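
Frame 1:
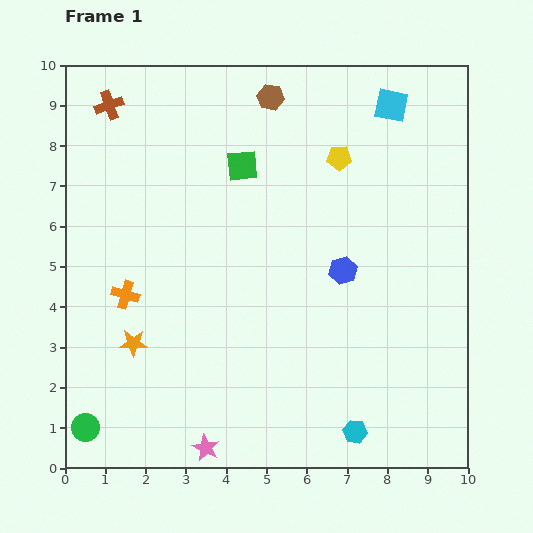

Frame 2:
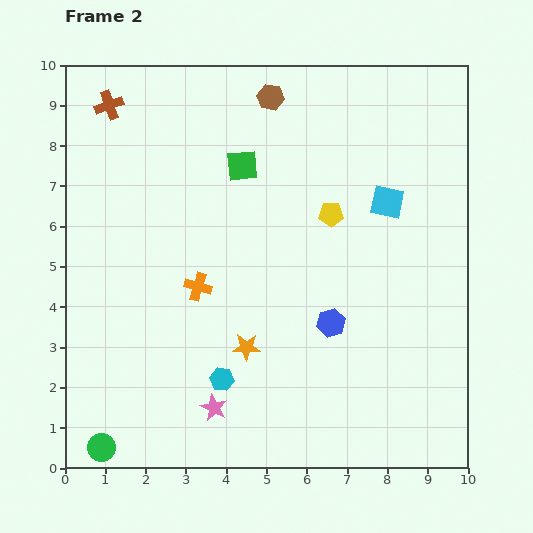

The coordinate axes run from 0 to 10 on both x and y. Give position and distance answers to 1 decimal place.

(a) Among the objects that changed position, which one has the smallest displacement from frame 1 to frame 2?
the green circle

(moved 0.6)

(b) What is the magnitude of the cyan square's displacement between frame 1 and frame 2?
2.4

The cyan square moved from (8.1, 9.0) to (8.0, 6.6), a distance of √(0.1² + 2.4²) ≈ 2.4.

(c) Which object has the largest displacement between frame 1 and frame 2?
the cyan hexagon

(moved 3.5; next 2.8)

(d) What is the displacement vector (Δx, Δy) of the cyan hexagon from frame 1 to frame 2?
(-3.3, 1.3)

The cyan hexagon was at (7.2, 0.9) in frame 1 and (3.9, 2.2) in frame 2.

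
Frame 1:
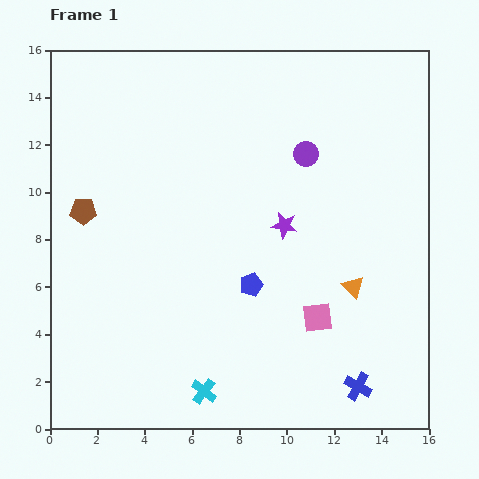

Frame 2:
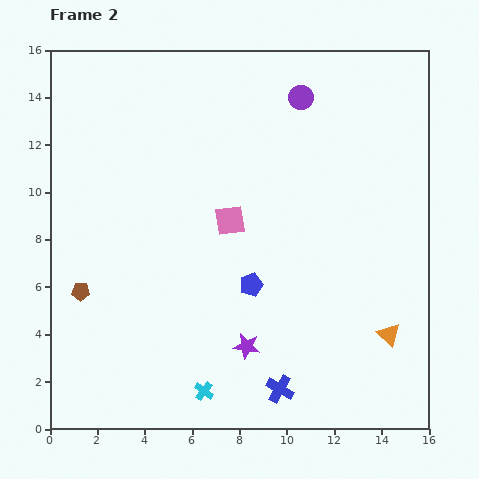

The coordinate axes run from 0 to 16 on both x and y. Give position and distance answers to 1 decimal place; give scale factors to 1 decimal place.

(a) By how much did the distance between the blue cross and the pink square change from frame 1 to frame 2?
+4.0

Distance in frame 1: 3.4. Distance in frame 2: 7.4.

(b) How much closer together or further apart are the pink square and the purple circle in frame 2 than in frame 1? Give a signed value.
-0.9

Distance in frame 1: 6.9. Distance in frame 2: 6.0.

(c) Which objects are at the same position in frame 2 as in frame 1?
the blue pentagon, the cyan cross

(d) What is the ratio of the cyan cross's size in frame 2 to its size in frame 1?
0.8×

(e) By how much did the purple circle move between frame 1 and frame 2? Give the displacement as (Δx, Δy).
(-0.2, 2.4)

The purple circle was at (10.8, 11.6) in frame 1 and (10.6, 14.0) in frame 2.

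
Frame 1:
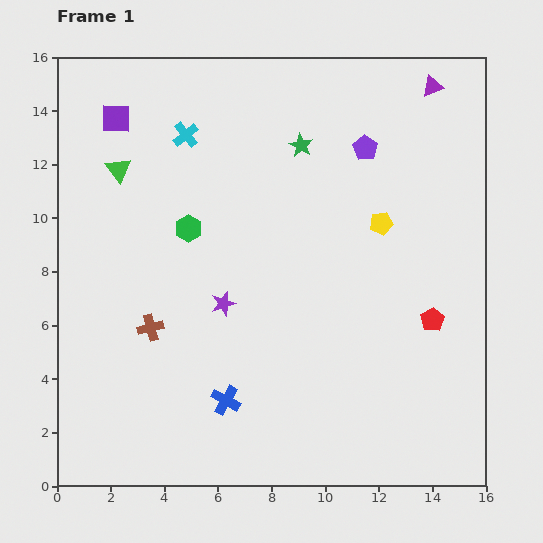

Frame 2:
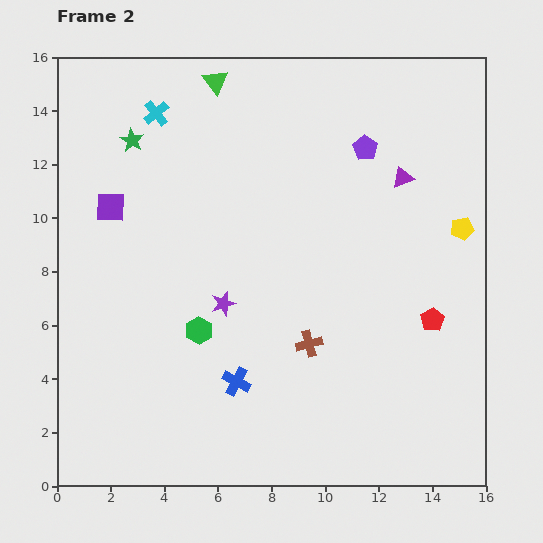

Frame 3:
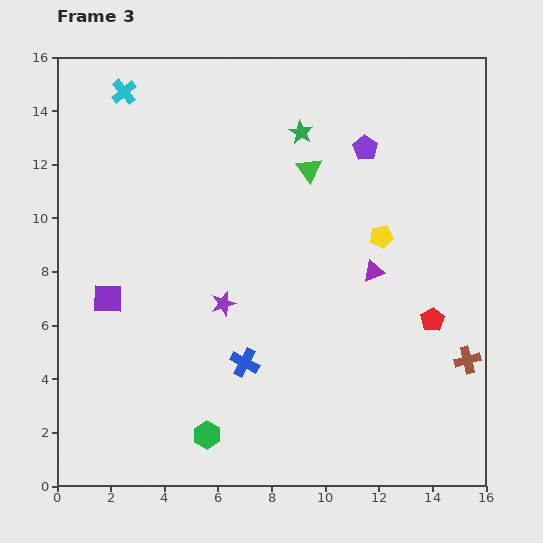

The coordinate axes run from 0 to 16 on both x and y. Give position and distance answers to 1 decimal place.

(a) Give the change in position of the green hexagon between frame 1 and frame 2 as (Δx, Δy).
(0.4, -3.8)

The green hexagon was at (4.9, 9.6) in frame 1 and (5.3, 5.8) in frame 2.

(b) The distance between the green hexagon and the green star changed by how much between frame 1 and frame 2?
+2.3

Distance in frame 1: 5.2. Distance in frame 2: 7.5.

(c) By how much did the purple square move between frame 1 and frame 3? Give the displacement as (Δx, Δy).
(-0.3, -6.7)

The purple square was at (2.2, 13.7) in frame 1 and (1.9, 7.0) in frame 3.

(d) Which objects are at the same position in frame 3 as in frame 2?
the red pentagon, the purple pentagon, the purple star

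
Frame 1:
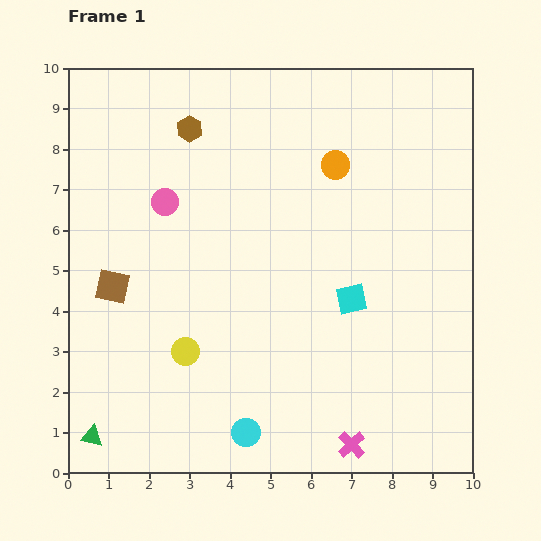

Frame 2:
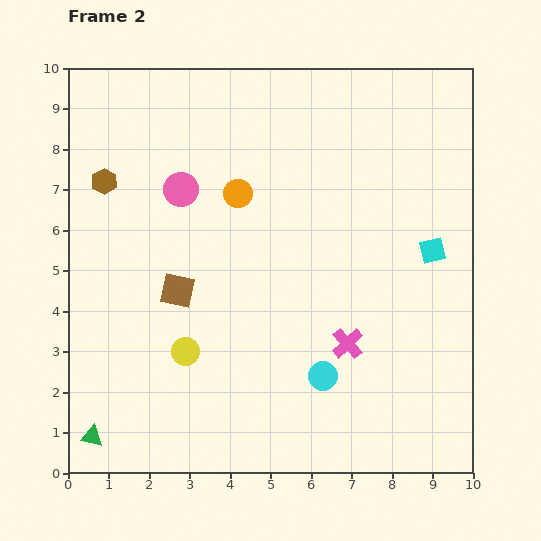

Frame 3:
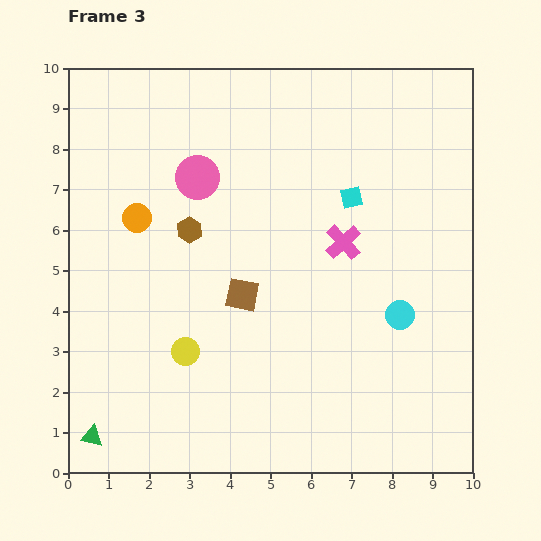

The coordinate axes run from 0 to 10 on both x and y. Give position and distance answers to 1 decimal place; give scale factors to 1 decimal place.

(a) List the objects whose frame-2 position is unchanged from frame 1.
the green triangle, the yellow circle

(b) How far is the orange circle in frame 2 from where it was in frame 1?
2.5

The orange circle moved from (6.6, 7.6) to (4.2, 6.9), a distance of √(2.4² + 0.7²) ≈ 2.5.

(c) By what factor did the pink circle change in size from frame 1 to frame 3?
1.6×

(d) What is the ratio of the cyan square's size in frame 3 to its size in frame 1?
0.7×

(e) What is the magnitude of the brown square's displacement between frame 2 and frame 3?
1.6

The brown square moved from (2.7, 4.5) to (4.3, 4.4), a distance of √(1.6² + 0.1²) ≈ 1.6.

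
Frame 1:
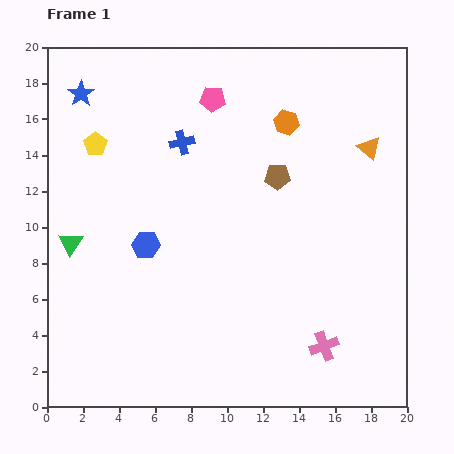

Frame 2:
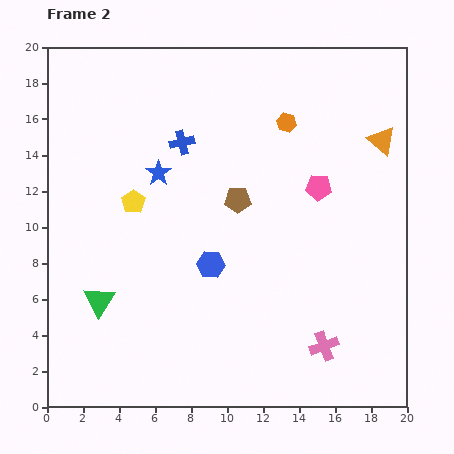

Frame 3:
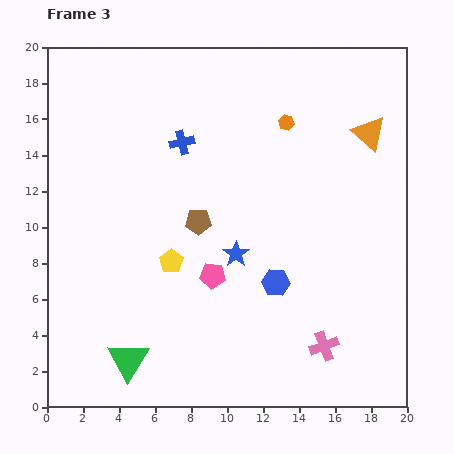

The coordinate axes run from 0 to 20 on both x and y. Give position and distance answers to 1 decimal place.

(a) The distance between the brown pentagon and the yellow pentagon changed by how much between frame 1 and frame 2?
-4.5

Distance in frame 1: 10.3. Distance in frame 2: 5.8.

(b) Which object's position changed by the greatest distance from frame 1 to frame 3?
the blue star

(moved 12.4; next 9.8)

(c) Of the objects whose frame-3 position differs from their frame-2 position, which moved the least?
the orange triangle

(moved 0.8)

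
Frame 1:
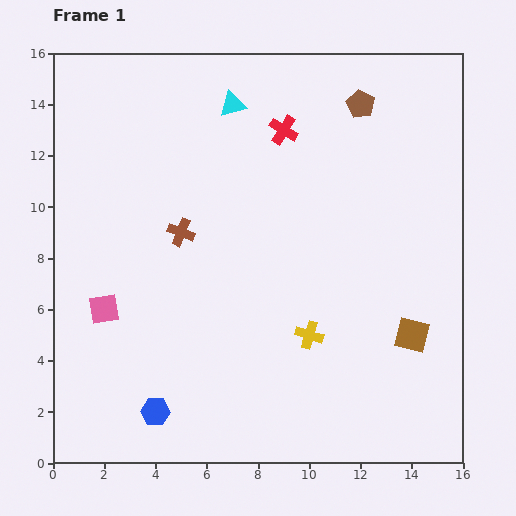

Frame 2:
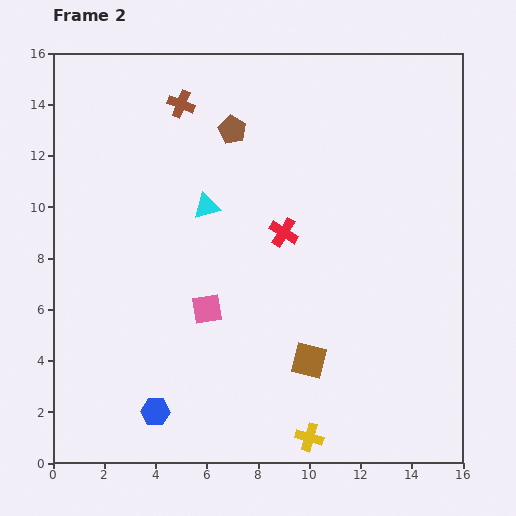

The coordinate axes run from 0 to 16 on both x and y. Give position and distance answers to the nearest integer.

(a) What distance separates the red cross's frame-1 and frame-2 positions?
4

The red cross moved from (9, 13) to (9, 9), a distance of √(0² + 4²) ≈ 4.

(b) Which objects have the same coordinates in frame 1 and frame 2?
the blue hexagon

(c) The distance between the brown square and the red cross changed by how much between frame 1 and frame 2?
-4

Distance in frame 1: 9. Distance in frame 2: 5.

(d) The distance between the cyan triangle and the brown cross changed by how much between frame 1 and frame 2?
-1

Distance in frame 1: 5. Distance in frame 2: 4.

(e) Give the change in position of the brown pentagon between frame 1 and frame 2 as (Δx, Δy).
(-5, -1)

The brown pentagon was at (12, 14) in frame 1 and (7, 13) in frame 2.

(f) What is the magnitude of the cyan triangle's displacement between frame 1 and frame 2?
4

The cyan triangle moved from (7, 14) to (6, 10), a distance of √(1² + 4²) ≈ 4.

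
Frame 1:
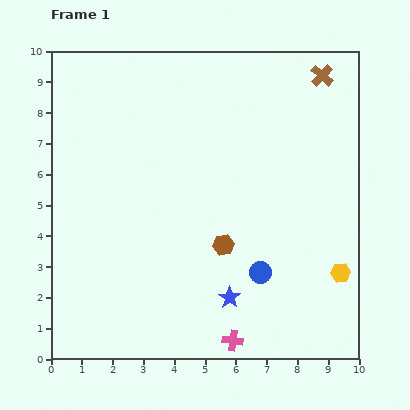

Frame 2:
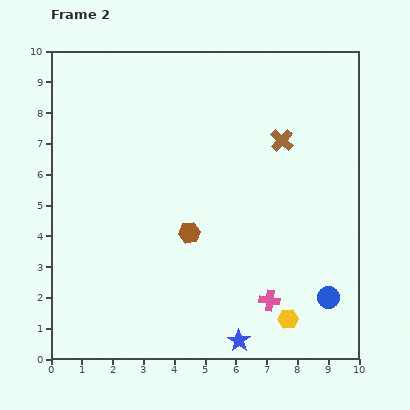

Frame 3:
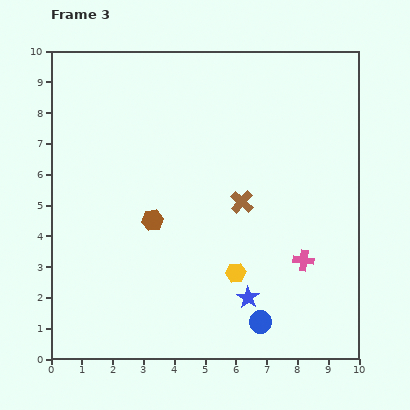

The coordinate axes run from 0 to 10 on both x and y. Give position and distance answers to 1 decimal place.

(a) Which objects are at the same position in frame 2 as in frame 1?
none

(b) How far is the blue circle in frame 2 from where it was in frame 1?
2.3

The blue circle moved from (6.8, 2.8) to (9.0, 2.0), a distance of √(2.2² + 0.8²) ≈ 2.3.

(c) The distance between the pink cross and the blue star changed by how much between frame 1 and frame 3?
+0.8

Distance in frame 1: 1.4. Distance in frame 3: 2.2.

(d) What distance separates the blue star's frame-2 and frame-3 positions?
1.4

The blue star moved from (6.1, 0.6) to (6.4, 2.0), a distance of √(0.3² + 1.4²) ≈ 1.4.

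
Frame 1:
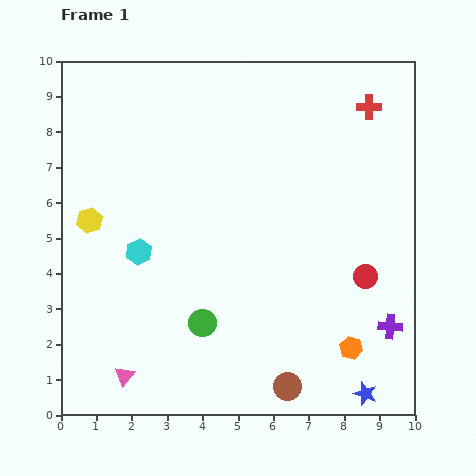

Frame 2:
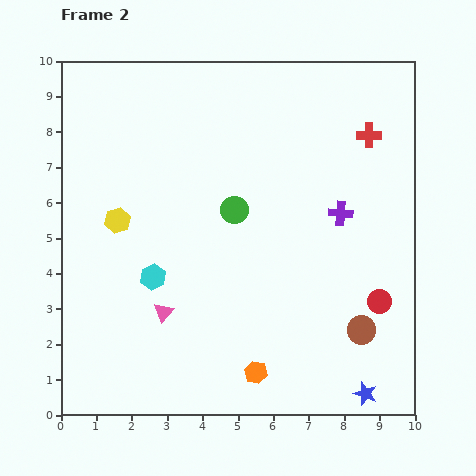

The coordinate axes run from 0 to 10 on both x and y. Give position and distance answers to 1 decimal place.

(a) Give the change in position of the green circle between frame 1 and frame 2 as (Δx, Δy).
(0.9, 3.2)

The green circle was at (4.0, 2.6) in frame 1 and (4.9, 5.8) in frame 2.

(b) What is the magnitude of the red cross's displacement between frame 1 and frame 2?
0.8

The red cross moved from (8.7, 8.7) to (8.7, 7.9), a distance of √(0.0² + 0.8²) ≈ 0.8.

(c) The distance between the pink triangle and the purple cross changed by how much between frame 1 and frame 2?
-1.9

Distance in frame 1: 7.6. Distance in frame 2: 5.7.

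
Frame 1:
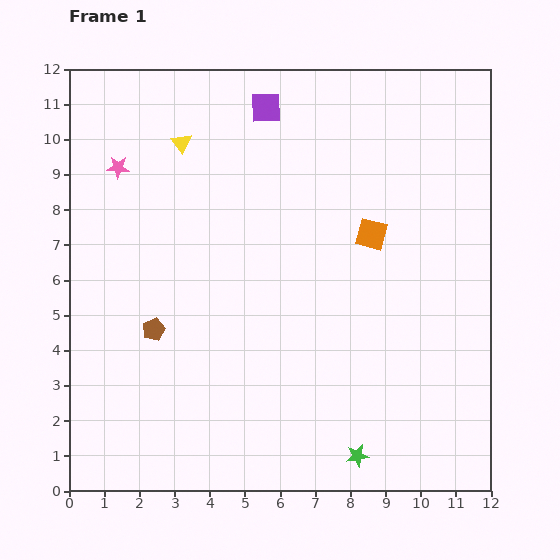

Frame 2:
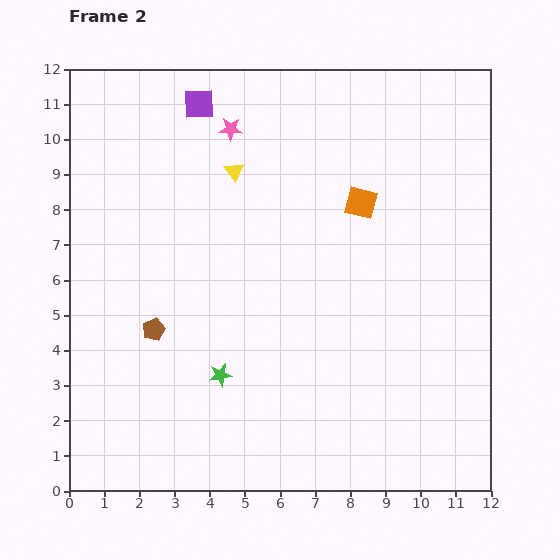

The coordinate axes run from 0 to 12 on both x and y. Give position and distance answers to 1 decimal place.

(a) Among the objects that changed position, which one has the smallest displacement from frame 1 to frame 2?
the orange square

(moved 0.9)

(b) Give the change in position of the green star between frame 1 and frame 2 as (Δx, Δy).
(-3.9, 2.3)

The green star was at (8.2, 1.0) in frame 1 and (4.3, 3.3) in frame 2.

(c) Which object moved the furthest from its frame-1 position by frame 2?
the green star

(moved 4.5; next 3.4)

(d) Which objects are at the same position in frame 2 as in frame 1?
the brown pentagon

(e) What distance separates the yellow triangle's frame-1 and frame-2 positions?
1.7

The yellow triangle moved from (3.2, 9.9) to (4.7, 9.1), a distance of √(1.5² + 0.8²) ≈ 1.7.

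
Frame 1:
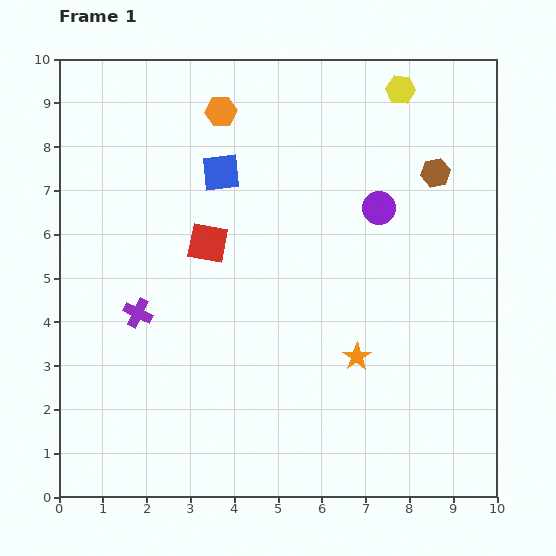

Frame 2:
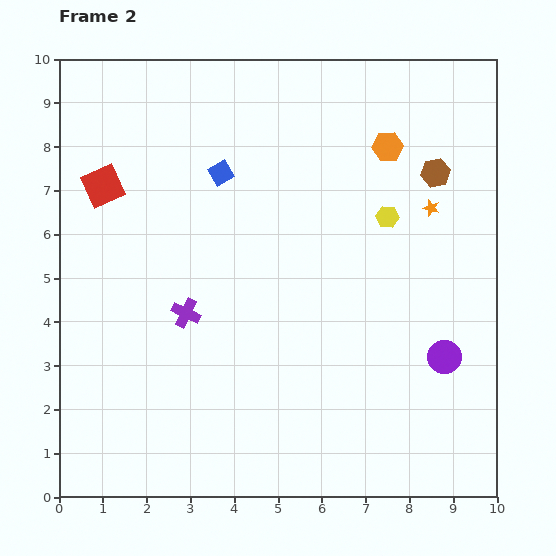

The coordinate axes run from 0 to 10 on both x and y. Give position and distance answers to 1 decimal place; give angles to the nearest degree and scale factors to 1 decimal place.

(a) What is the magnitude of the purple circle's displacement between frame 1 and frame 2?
3.7

The purple circle moved from (7.3, 6.6) to (8.8, 3.2), a distance of √(1.5² + 3.4²) ≈ 3.7.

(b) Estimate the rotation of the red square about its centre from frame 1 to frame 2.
35° counter-clockwise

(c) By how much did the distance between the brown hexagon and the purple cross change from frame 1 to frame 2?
-1.0

Distance in frame 1: 7.5. Distance in frame 2: 6.5.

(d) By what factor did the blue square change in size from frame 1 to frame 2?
0.6×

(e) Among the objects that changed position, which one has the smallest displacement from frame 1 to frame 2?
the purple cross

(moved 1.1)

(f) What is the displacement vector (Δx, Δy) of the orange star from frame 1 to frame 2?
(1.7, 3.4)

The orange star was at (6.8, 3.2) in frame 1 and (8.5, 6.6) in frame 2.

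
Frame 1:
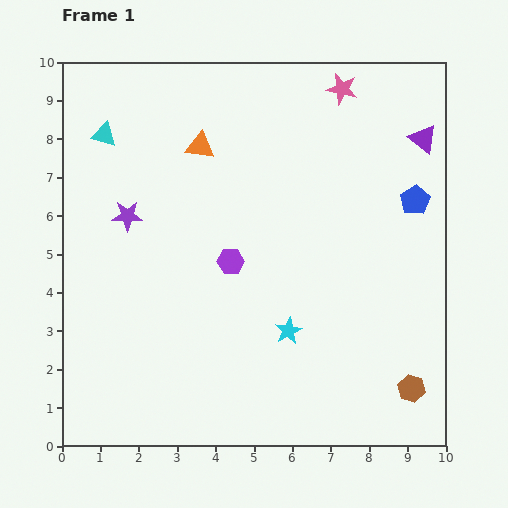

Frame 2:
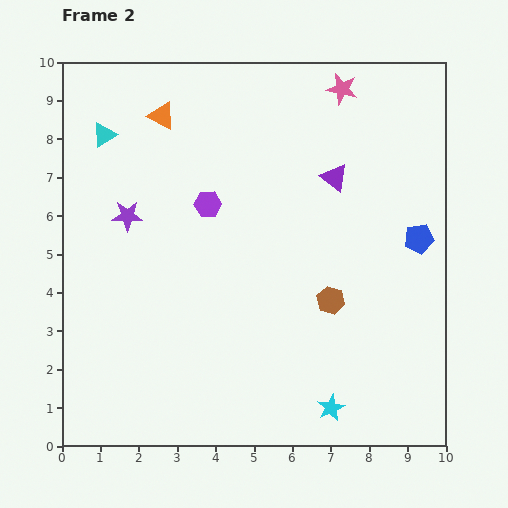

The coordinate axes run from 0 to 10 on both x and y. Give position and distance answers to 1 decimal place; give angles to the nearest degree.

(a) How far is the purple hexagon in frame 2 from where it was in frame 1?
1.6

The purple hexagon moved from (4.4, 4.8) to (3.8, 6.3), a distance of √(0.6² + 1.5²) ≈ 1.6.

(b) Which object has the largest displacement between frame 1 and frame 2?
the brown hexagon

(moved 3.1; next 2.5)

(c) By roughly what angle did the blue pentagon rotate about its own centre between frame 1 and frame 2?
21° clockwise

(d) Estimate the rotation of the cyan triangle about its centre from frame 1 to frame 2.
47° counter-clockwise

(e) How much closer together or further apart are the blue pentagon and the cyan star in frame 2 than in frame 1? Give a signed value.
+0.3

Distance in frame 1: 4.7. Distance in frame 2: 5.0.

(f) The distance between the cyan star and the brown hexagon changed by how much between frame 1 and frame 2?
-0.7

Distance in frame 1: 3.5. Distance in frame 2: 2.8.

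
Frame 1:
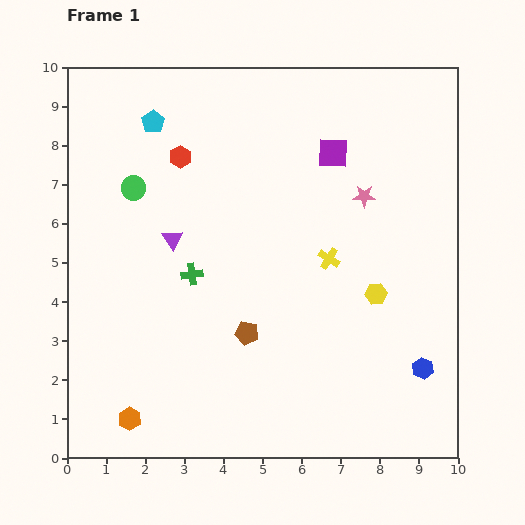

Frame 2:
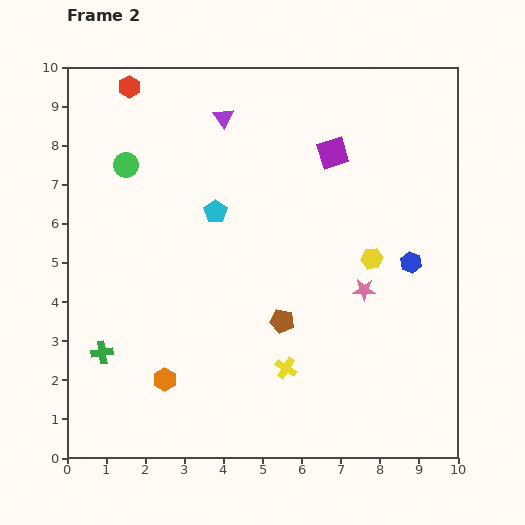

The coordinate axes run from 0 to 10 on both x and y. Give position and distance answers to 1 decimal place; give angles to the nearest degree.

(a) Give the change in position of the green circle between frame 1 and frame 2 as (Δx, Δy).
(-0.2, 0.6)

The green circle was at (1.7, 6.9) in frame 1 and (1.5, 7.5) in frame 2.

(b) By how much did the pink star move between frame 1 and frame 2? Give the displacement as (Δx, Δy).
(0.0, -2.4)

The pink star was at (7.6, 6.7) in frame 1 and (7.6, 4.3) in frame 2.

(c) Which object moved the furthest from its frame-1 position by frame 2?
the purple triangle

(moved 3.4; next 3.0)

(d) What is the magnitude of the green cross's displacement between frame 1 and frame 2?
3.0

The green cross moved from (3.2, 4.7) to (0.9, 2.7), a distance of √(2.3² + 2.0²) ≈ 3.0.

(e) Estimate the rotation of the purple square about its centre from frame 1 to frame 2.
17° counter-clockwise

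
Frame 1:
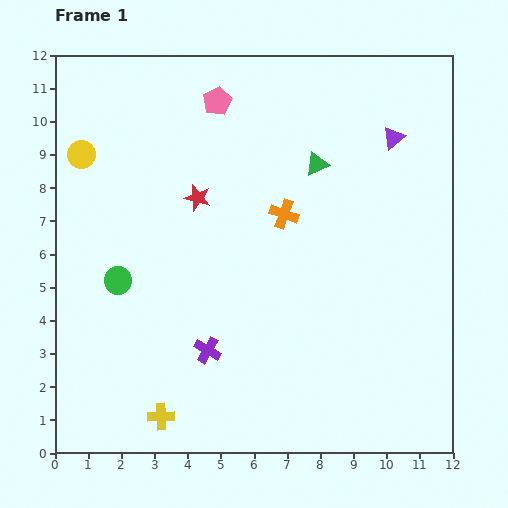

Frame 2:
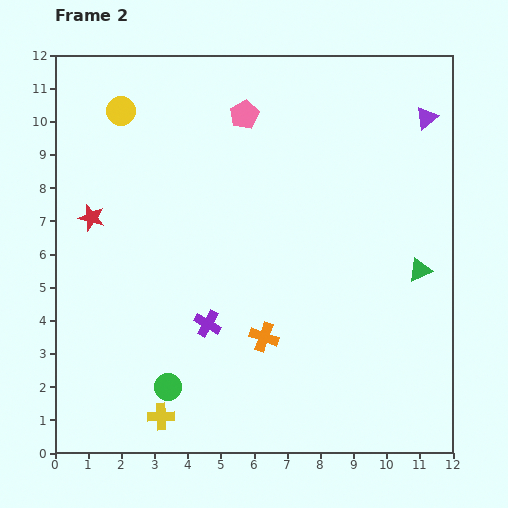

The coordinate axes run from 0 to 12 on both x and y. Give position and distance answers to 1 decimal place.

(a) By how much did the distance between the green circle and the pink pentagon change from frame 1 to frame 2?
+2.3

Distance in frame 1: 6.2. Distance in frame 2: 8.5.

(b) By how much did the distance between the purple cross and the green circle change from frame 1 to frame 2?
-1.2

Distance in frame 1: 3.4. Distance in frame 2: 2.2.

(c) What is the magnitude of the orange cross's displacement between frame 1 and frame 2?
3.7

The orange cross moved from (6.9, 7.2) to (6.3, 3.5), a distance of √(0.6² + 3.7²) ≈ 3.7.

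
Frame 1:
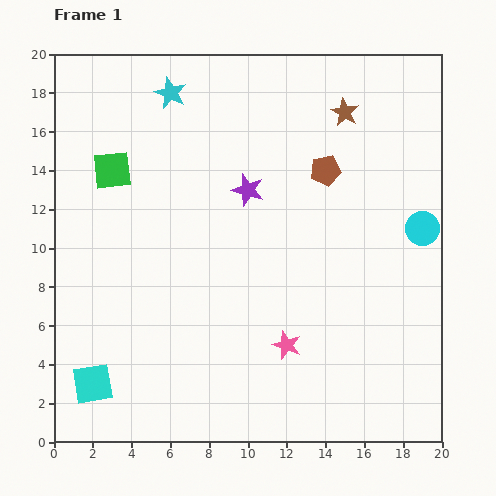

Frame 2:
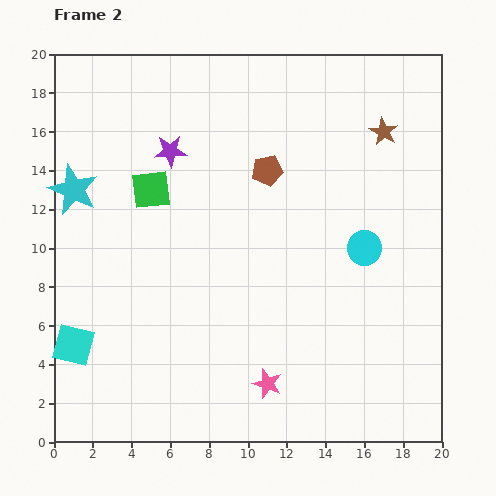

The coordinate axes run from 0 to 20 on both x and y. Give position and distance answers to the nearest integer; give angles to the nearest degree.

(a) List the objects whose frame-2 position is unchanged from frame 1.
none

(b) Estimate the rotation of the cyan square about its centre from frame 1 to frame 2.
24° clockwise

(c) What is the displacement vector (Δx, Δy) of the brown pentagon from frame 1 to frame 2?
(-3, 0)

The brown pentagon was at (14, 14) in frame 1 and (11, 14) in frame 2.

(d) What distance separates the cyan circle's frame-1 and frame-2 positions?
3

The cyan circle moved from (19, 11) to (16, 10), a distance of √(3² + 1²) ≈ 3.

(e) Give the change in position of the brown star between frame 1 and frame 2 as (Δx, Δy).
(2, -1)

The brown star was at (15, 17) in frame 1 and (17, 16) in frame 2.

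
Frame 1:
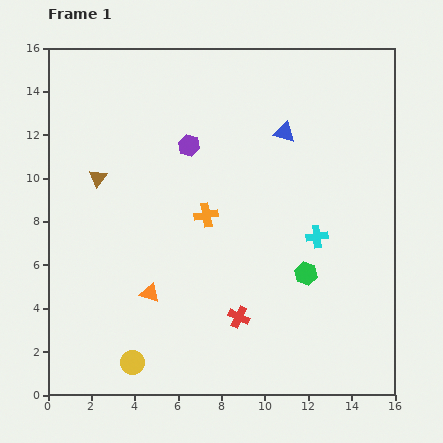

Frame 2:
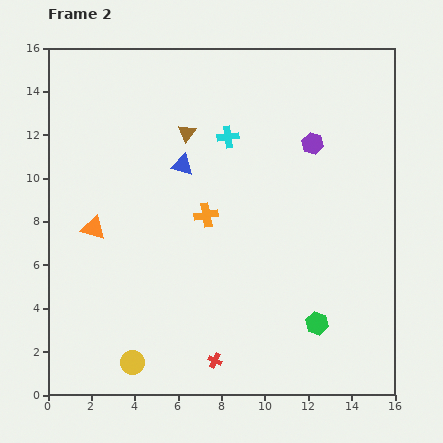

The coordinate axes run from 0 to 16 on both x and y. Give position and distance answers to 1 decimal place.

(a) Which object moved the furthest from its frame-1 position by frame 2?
the cyan cross

(moved 6.2; next 5.7)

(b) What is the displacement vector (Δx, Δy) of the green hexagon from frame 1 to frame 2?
(0.5, -2.3)

The green hexagon was at (11.9, 5.6) in frame 1 and (12.4, 3.3) in frame 2.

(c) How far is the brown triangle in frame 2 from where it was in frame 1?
4.6

The brown triangle moved from (2.3, 10.0) to (6.4, 12.1), a distance of √(4.1² + 2.1²) ≈ 4.6.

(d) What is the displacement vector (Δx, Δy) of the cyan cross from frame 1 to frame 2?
(-4.1, 4.6)

The cyan cross was at (12.4, 7.3) in frame 1 and (8.3, 11.9) in frame 2.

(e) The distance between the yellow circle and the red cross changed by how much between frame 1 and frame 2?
-1.5

Distance in frame 1: 5.3. Distance in frame 2: 3.8.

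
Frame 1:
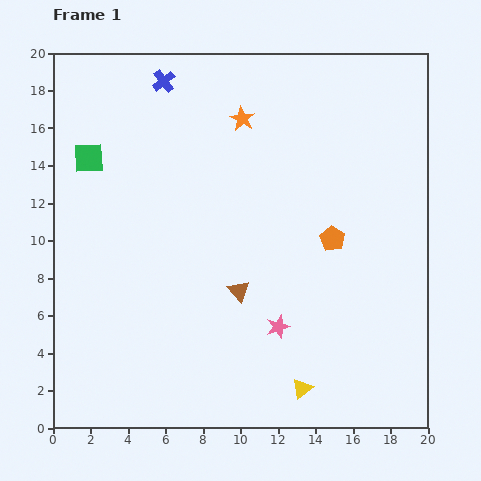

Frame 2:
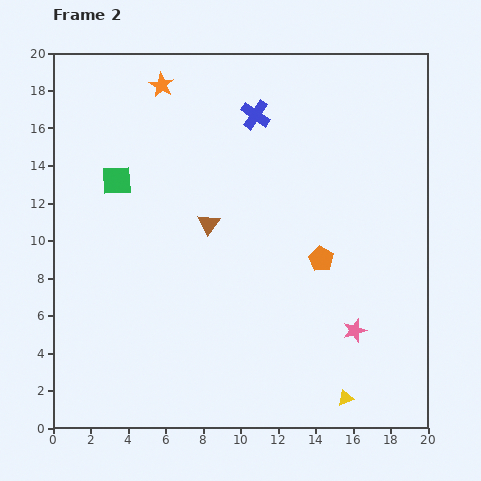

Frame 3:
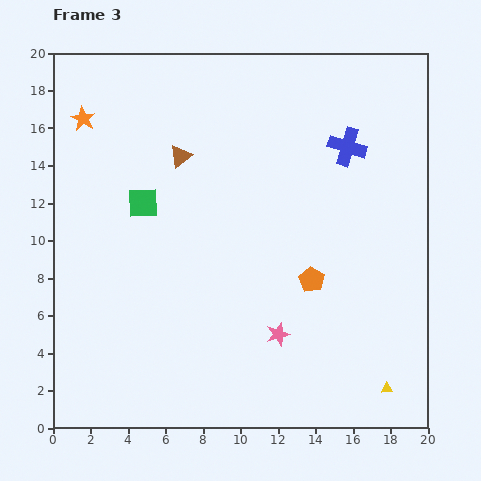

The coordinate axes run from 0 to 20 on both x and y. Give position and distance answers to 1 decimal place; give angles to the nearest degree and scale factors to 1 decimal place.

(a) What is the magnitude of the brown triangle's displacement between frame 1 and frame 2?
3.9

The brown triangle moved from (9.9, 7.3) to (8.3, 10.9), a distance of √(1.6² + 3.6²) ≈ 3.9.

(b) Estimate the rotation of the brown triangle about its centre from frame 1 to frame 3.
32° clockwise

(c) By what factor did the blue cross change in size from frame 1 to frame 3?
1.7×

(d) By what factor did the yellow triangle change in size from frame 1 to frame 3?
0.6×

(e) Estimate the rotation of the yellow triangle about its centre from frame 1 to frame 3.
32° clockwise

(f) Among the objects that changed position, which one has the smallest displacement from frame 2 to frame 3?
the orange pentagon

(moved 1.2)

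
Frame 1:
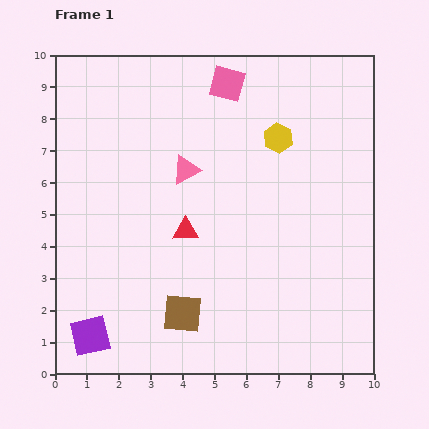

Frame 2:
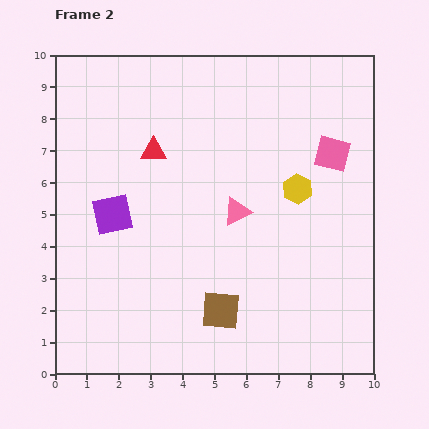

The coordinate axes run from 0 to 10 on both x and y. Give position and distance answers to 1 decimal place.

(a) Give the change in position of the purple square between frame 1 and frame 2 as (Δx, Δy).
(0.7, 3.8)

The purple square was at (1.1, 1.2) in frame 1 and (1.8, 5.0) in frame 2.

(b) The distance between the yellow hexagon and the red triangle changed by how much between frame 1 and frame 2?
+0.6

Distance in frame 1: 4.1. Distance in frame 2: 4.7.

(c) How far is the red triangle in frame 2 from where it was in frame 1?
2.7

The red triangle moved from (4.1, 4.5) to (3.1, 7.0), a distance of √(1.0² + 2.5²) ≈ 2.7.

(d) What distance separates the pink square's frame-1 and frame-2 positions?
4.0

The pink square moved from (5.4, 9.1) to (8.7, 6.9), a distance of √(3.3² + 2.2²) ≈ 4.0.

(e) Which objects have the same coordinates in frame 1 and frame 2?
none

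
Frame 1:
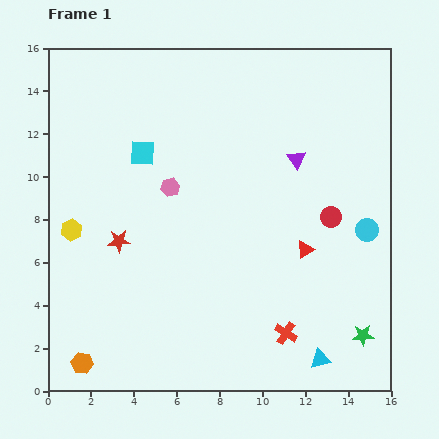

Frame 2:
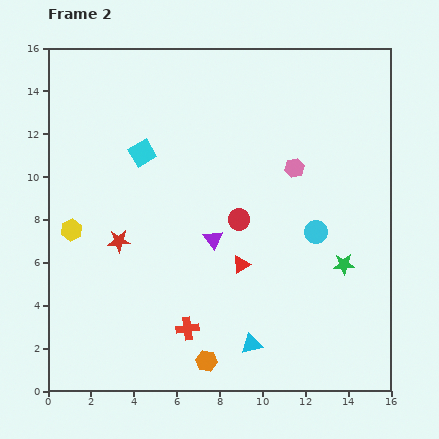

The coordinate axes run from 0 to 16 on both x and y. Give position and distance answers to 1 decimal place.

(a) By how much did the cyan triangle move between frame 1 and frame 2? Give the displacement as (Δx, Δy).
(-3.2, 0.7)

The cyan triangle was at (12.7, 1.5) in frame 1 and (9.5, 2.2) in frame 2.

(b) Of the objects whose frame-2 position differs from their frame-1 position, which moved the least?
the cyan circle

(moved 2.4)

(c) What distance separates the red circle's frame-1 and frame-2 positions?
4.3

The red circle moved from (13.2, 8.1) to (8.9, 8.0), a distance of √(4.3² + 0.1²) ≈ 4.3.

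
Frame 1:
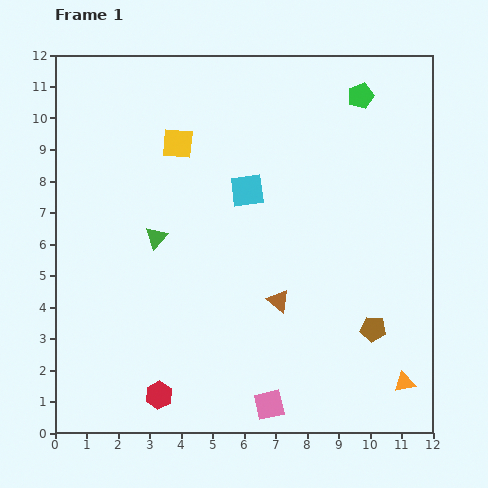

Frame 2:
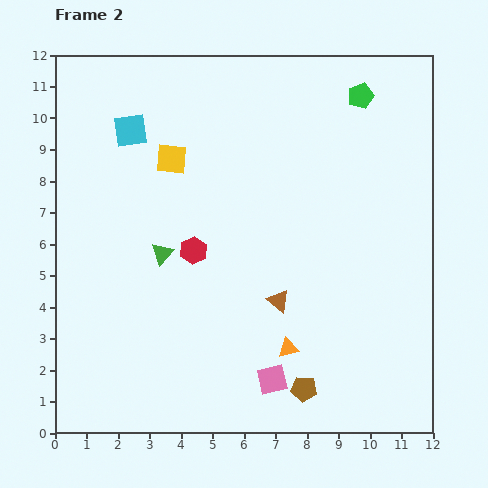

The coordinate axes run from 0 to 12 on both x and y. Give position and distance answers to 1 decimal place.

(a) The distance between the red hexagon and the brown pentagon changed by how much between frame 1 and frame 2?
-1.5

Distance in frame 1: 7.1. Distance in frame 2: 5.6.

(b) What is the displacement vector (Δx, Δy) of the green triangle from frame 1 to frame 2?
(0.2, -0.5)

The green triangle was at (3.2, 6.2) in frame 1 and (3.4, 5.7) in frame 2.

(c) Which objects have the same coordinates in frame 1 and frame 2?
the green pentagon, the brown triangle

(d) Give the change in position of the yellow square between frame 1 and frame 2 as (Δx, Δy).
(-0.2, -0.5)

The yellow square was at (3.9, 9.2) in frame 1 and (3.7, 8.7) in frame 2.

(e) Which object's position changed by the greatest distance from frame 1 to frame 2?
the red hexagon

(moved 4.7; next 4.2)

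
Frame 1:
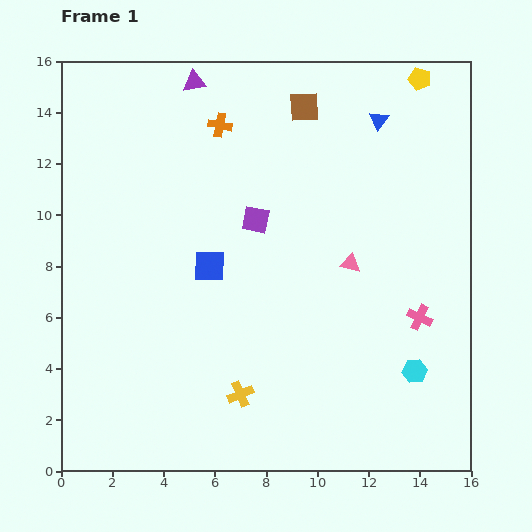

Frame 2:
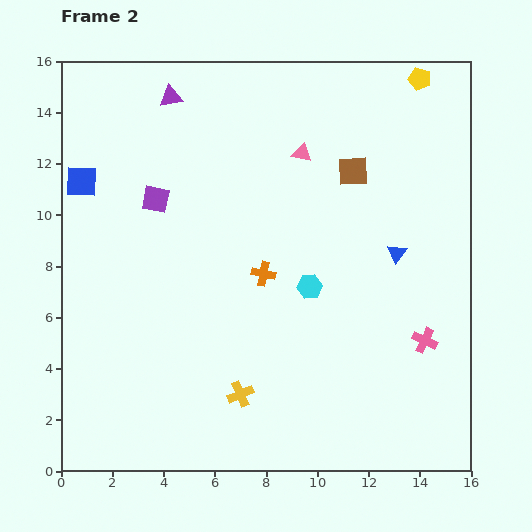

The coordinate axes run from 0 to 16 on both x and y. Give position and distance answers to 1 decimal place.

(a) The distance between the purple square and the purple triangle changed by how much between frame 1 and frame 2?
-1.9

Distance in frame 1: 5.9. Distance in frame 2: 4.0.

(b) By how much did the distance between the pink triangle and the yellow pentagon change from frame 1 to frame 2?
-2.3

Distance in frame 1: 7.7. Distance in frame 2: 5.4.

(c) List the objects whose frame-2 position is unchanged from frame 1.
the yellow cross, the yellow pentagon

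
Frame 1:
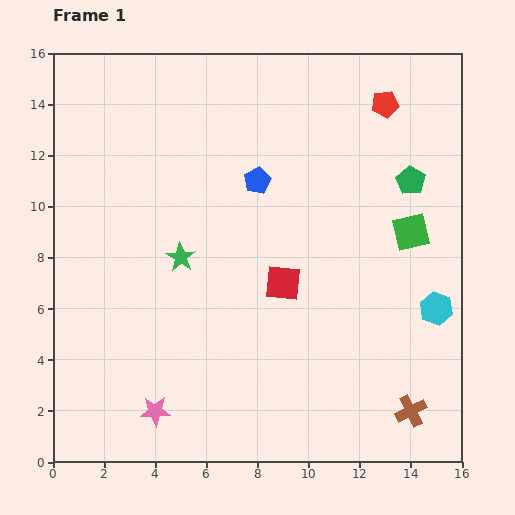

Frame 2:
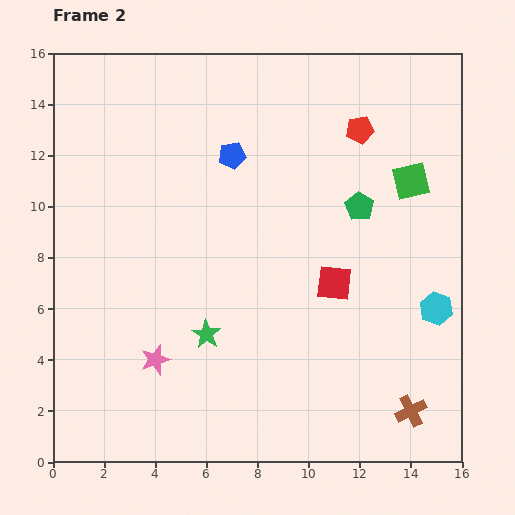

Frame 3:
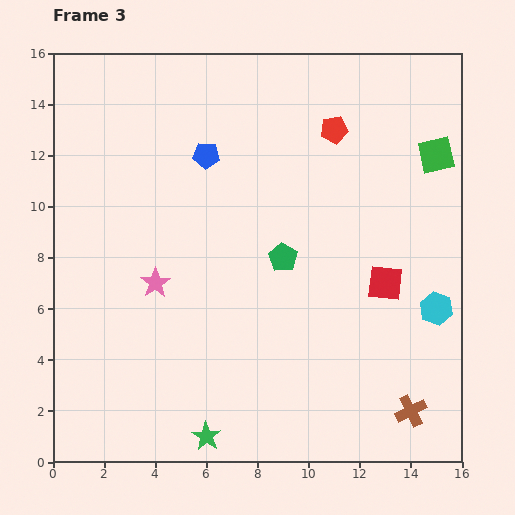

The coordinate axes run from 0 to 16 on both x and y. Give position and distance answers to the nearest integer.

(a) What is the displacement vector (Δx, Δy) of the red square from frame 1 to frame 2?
(2, 0)

The red square was at (9, 7) in frame 1 and (11, 7) in frame 2.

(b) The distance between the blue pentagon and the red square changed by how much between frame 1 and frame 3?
+5

Distance in frame 1: 4. Distance in frame 3: 9.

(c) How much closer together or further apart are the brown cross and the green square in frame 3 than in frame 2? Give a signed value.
+1

Distance in frame 2: 9. Distance in frame 3: 10.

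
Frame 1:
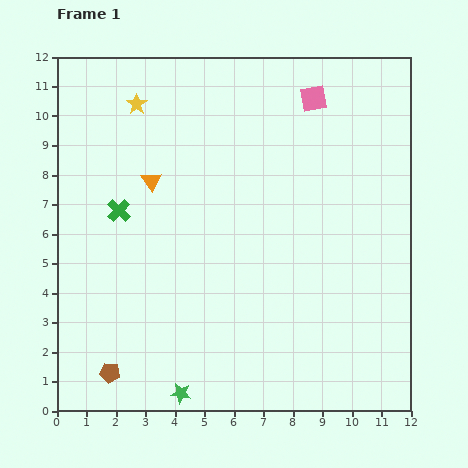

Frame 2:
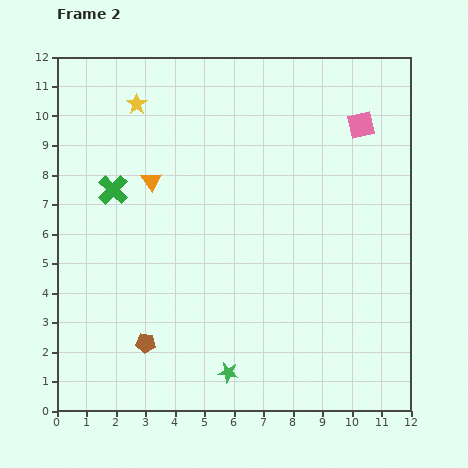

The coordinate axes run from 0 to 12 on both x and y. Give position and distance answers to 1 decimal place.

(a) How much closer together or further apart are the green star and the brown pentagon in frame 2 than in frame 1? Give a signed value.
+0.5

Distance in frame 1: 2.5. Distance in frame 2: 3.0.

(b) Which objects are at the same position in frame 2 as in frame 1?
the orange triangle, the yellow star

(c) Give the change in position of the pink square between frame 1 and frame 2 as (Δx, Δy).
(1.6, -0.9)

The pink square was at (8.7, 10.6) in frame 1 and (10.3, 9.7) in frame 2.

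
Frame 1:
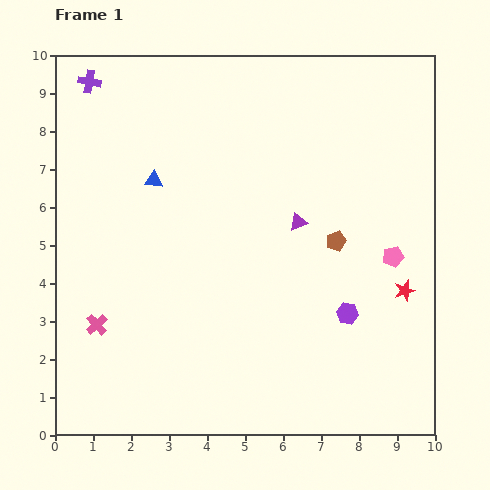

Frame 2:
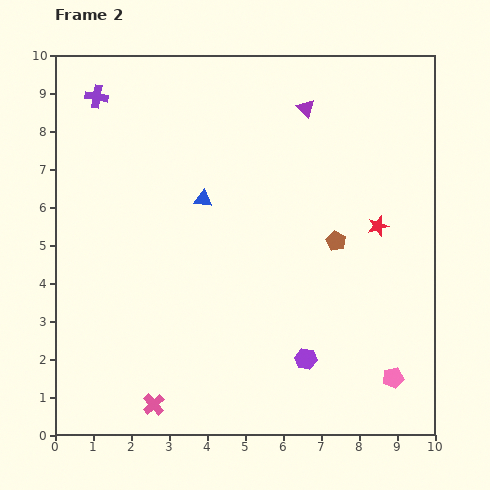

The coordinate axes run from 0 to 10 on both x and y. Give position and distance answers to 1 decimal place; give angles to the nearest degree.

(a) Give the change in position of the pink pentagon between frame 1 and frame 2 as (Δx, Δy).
(0.0, -3.2)

The pink pentagon was at (8.9, 4.7) in frame 1 and (8.9, 1.5) in frame 2.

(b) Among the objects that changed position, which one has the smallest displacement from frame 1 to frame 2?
the purple cross

(moved 0.4)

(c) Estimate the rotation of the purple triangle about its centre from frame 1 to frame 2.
51° counter-clockwise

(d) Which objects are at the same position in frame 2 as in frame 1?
the brown pentagon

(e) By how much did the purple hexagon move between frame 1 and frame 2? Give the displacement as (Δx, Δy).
(-1.1, -1.2)

The purple hexagon was at (7.7, 3.2) in frame 1 and (6.6, 2.0) in frame 2.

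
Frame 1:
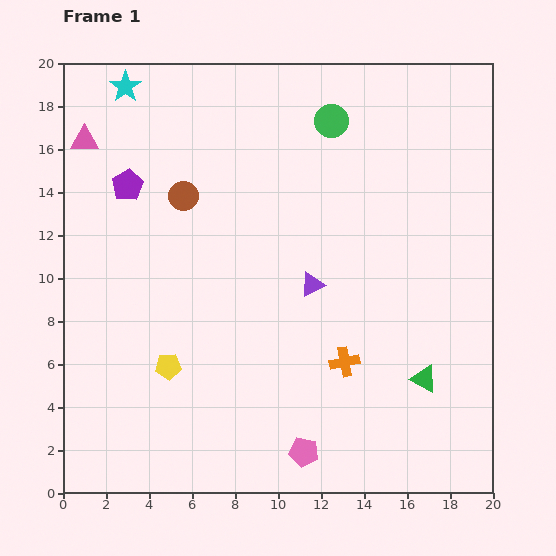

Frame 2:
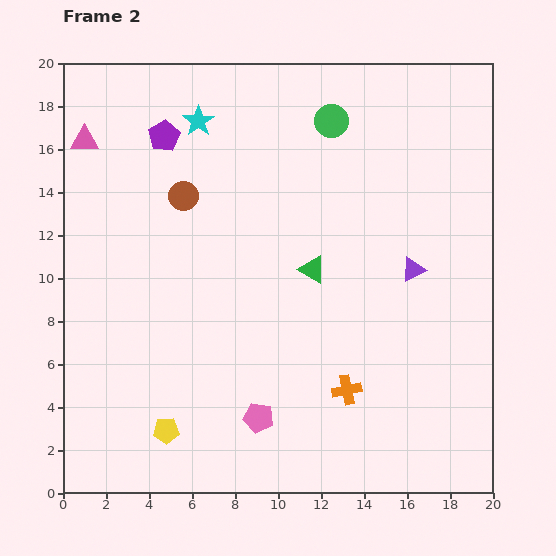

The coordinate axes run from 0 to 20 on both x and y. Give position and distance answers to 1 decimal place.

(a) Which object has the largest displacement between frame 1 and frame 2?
the green triangle

(moved 7.3; next 4.8)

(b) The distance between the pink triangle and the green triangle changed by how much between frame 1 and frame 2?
-7.1

Distance in frame 1: 19.3. Distance in frame 2: 12.2.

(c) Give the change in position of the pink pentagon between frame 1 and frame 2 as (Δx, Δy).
(-2.1, 1.6)

The pink pentagon was at (11.2, 1.9) in frame 1 and (9.1, 3.5) in frame 2.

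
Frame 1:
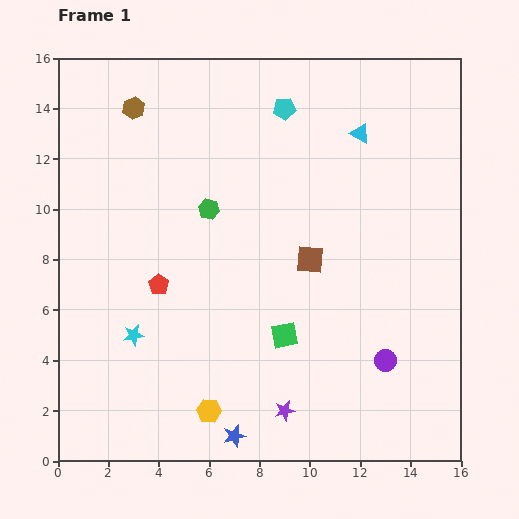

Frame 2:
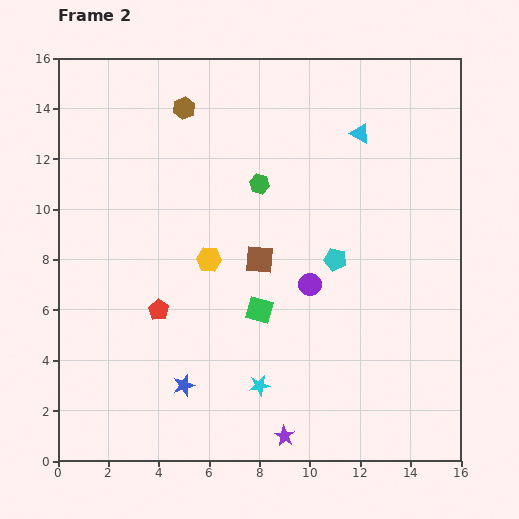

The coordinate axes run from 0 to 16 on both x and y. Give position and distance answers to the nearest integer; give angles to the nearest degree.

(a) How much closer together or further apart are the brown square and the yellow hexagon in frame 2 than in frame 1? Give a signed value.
-5

Distance in frame 1: 7. Distance in frame 2: 2.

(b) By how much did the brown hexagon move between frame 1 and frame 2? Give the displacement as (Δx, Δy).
(2, 0)

The brown hexagon was at (3, 14) in frame 1 and (5, 14) in frame 2.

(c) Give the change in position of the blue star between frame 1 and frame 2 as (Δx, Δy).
(-2, 2)

The blue star was at (7, 1) in frame 1 and (5, 3) in frame 2.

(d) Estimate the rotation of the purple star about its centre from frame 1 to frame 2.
29° counter-clockwise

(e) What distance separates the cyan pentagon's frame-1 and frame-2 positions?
6

The cyan pentagon moved from (9, 14) to (11, 8), a distance of √(2² + 6²) ≈ 6.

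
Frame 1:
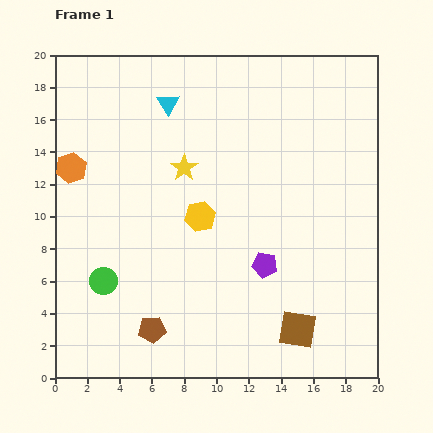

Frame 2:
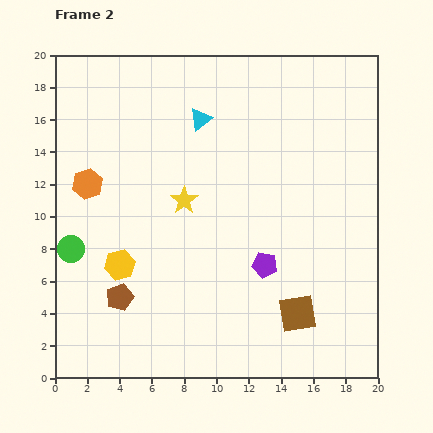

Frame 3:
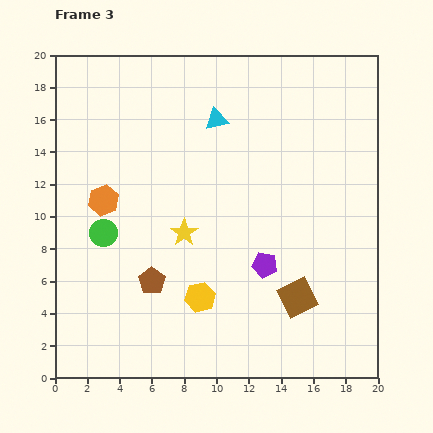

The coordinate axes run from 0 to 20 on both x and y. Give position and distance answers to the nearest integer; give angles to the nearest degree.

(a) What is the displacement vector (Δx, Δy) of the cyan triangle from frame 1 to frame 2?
(2, -1)

The cyan triangle was at (7, 17) in frame 1 and (9, 16) in frame 2.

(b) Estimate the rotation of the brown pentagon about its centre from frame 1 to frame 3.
31° counter-clockwise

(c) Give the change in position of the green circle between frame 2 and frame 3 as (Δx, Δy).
(2, 1)

The green circle was at (1, 8) in frame 2 and (3, 9) in frame 3.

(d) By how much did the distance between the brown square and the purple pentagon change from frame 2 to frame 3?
-1

Distance in frame 2: 4. Distance in frame 3: 3.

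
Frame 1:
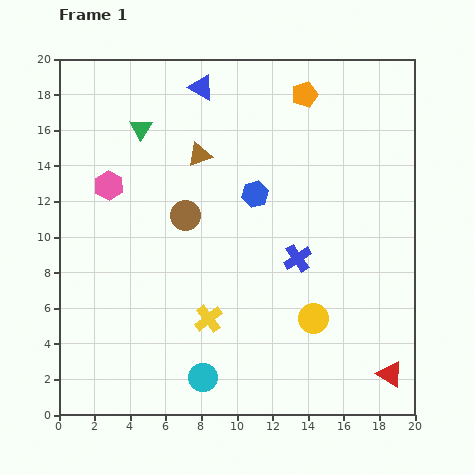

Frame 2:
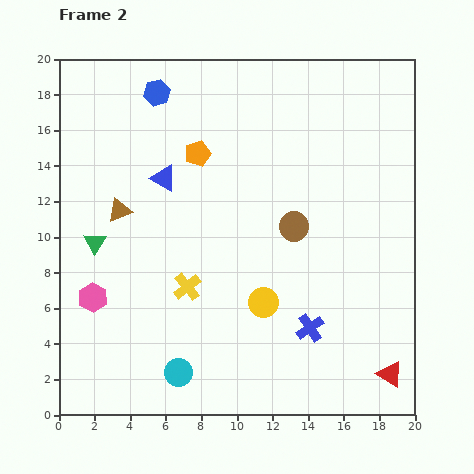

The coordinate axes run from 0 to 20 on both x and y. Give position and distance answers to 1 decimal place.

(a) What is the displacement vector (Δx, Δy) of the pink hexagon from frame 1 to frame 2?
(-0.9, -6.3)

The pink hexagon was at (2.8, 12.9) in frame 1 and (1.9, 6.6) in frame 2.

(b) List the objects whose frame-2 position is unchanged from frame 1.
the red triangle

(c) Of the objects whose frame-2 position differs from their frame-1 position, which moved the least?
the cyan circle

(moved 1.4)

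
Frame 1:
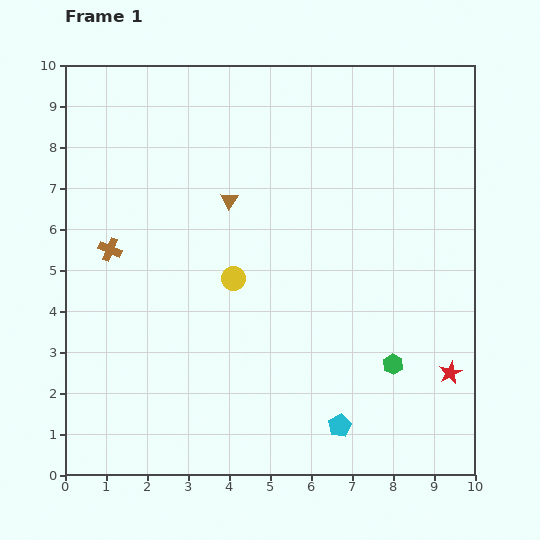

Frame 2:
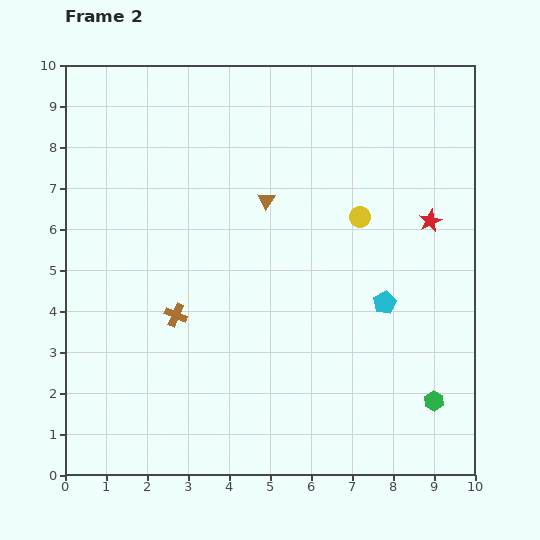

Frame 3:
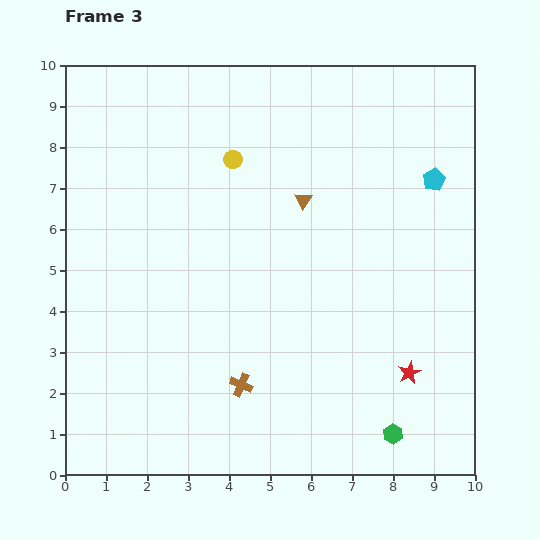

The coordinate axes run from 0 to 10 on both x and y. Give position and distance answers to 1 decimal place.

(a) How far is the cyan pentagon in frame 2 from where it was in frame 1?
3.2

The cyan pentagon moved from (6.7, 1.2) to (7.8, 4.2), a distance of √(1.1² + 3.0²) ≈ 3.2.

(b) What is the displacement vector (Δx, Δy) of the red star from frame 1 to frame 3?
(-1.0, 0.0)

The red star was at (9.4, 2.5) in frame 1 and (8.4, 2.5) in frame 3.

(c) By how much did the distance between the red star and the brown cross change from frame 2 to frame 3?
-2.5

Distance in frame 2: 6.6. Distance in frame 3: 4.1.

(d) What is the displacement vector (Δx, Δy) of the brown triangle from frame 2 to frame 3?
(0.9, 0.0)

The brown triangle was at (4.9, 6.7) in frame 2 and (5.8, 6.7) in frame 3.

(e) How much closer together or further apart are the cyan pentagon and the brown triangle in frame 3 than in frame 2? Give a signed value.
-0.6

Distance in frame 2: 3.8. Distance in frame 3: 3.2.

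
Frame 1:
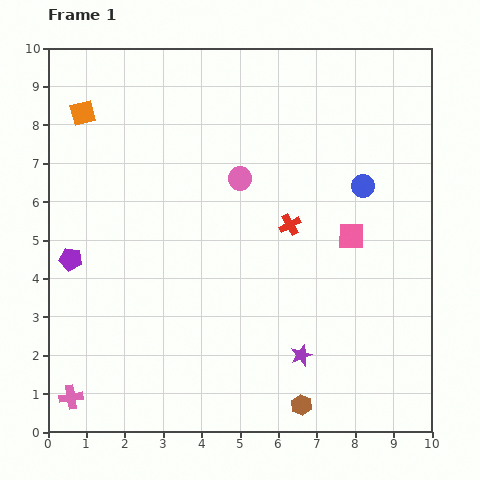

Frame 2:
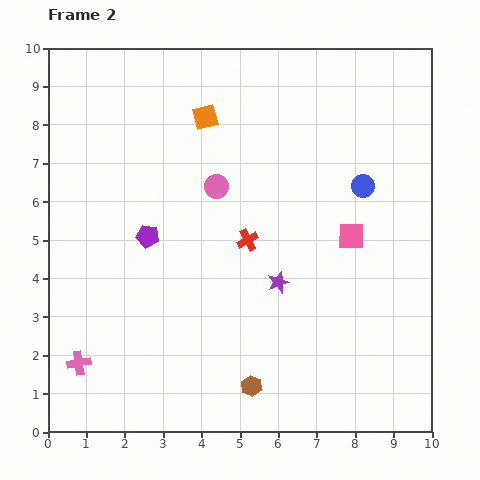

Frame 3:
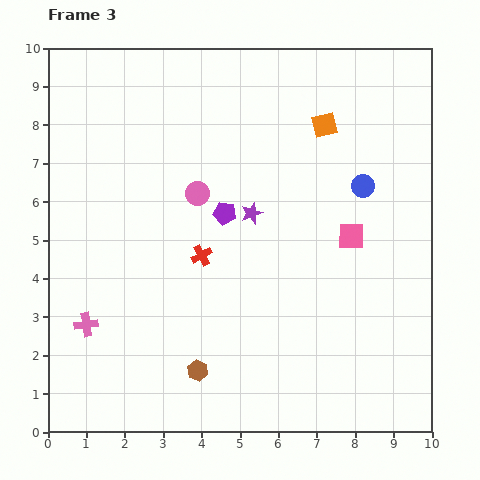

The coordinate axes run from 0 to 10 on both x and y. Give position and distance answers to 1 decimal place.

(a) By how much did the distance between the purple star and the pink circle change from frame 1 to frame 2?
-1.9

Distance in frame 1: 4.9. Distance in frame 2: 3.0.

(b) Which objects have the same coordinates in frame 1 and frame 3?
the blue circle, the pink square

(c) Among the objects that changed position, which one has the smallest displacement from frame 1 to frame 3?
the pink circle

(moved 1.2)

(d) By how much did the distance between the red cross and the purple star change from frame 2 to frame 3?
+0.3

Distance in frame 2: 1.4. Distance in frame 3: 1.7.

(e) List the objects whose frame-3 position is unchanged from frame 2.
the blue circle, the pink square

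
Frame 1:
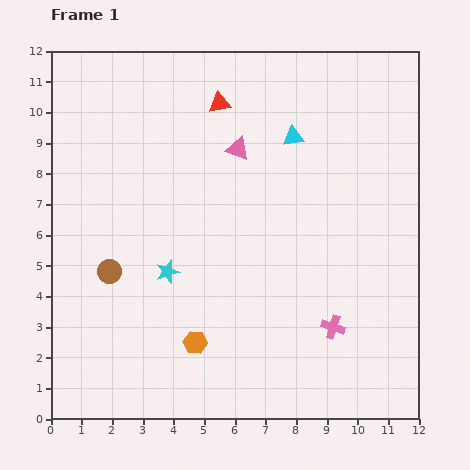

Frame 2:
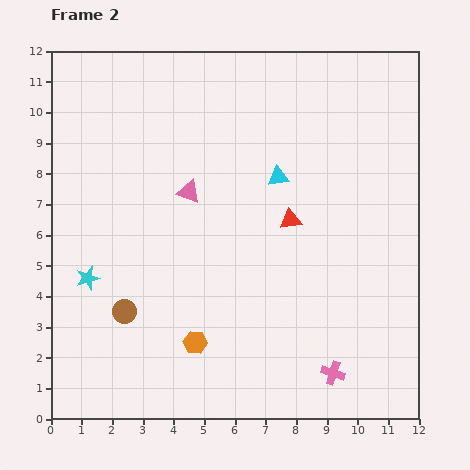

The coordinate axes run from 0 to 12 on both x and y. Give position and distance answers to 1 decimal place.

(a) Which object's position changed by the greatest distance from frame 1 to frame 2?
the red triangle

(moved 4.4; next 2.6)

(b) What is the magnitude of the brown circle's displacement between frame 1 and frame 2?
1.4

The brown circle moved from (1.9, 4.8) to (2.4, 3.5), a distance of √(0.5² + 1.3²) ≈ 1.4.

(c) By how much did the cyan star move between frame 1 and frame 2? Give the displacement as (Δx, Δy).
(-2.6, -0.2)

The cyan star was at (3.8, 4.8) in frame 1 and (1.2, 4.6) in frame 2.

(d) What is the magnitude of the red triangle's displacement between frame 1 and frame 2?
4.4

The red triangle moved from (5.5, 10.3) to (7.8, 6.5), a distance of √(2.3² + 3.8²) ≈ 4.4.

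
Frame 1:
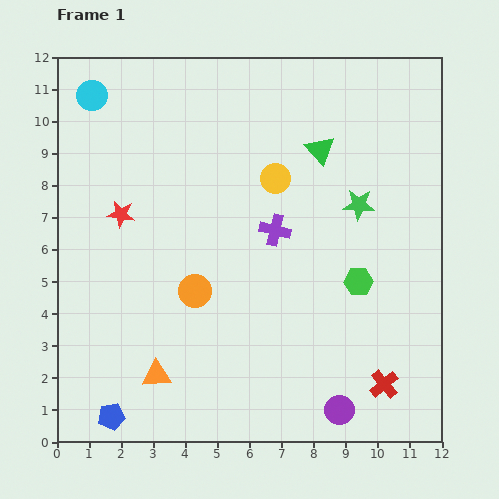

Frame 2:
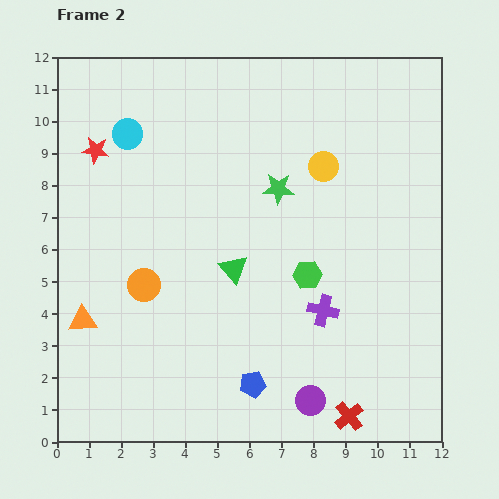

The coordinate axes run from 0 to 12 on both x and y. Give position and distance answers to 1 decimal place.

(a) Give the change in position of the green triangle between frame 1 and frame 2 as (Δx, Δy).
(-2.7, -3.7)

The green triangle was at (8.2, 9.1) in frame 1 and (5.5, 5.4) in frame 2.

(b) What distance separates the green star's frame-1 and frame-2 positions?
2.5

The green star moved from (9.4, 7.4) to (6.9, 7.9), a distance of √(2.5² + 0.5²) ≈ 2.5.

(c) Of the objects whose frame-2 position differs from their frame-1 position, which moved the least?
the purple circle

(moved 0.9)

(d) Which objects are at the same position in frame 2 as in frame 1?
none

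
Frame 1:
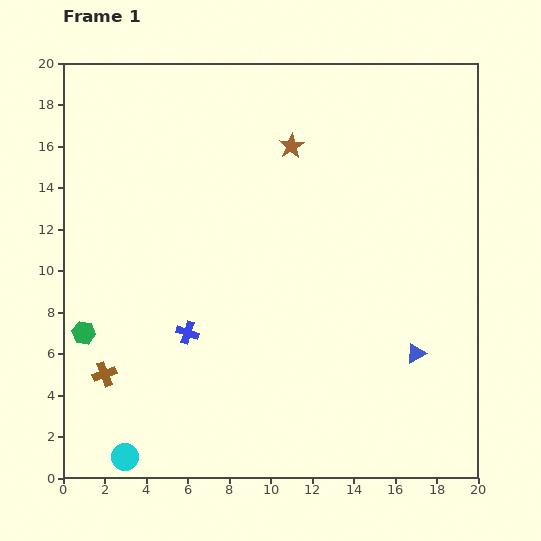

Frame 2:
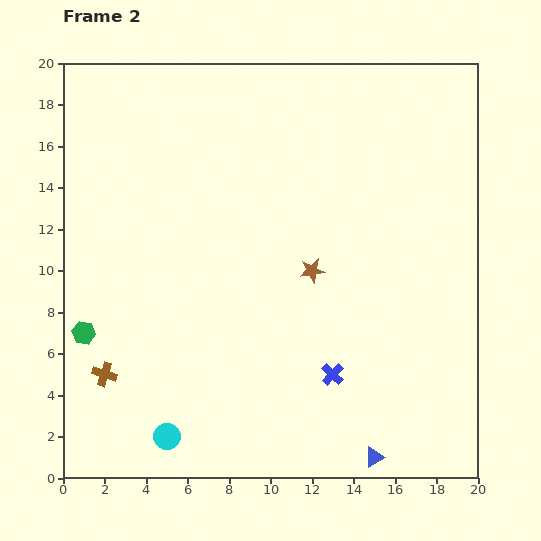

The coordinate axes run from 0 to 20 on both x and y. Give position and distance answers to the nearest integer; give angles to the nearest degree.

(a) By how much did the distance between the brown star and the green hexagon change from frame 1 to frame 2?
-2

Distance in frame 1: 13. Distance in frame 2: 11.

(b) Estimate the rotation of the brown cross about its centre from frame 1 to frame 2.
38° clockwise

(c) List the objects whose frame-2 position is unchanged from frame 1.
the brown cross, the green hexagon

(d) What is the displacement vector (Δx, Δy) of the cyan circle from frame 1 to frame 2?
(2, 1)

The cyan circle was at (3, 1) in frame 1 and (5, 2) in frame 2.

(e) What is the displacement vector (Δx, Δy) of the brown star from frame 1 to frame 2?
(1, -6)

The brown star was at (11, 16) in frame 1 and (12, 10) in frame 2.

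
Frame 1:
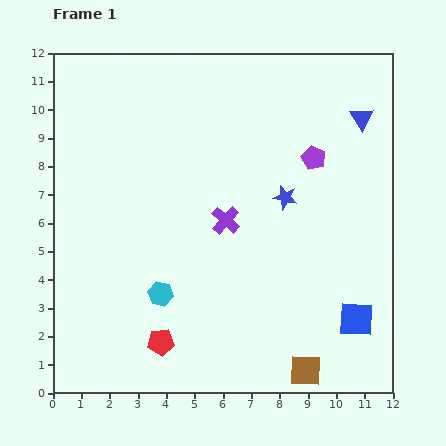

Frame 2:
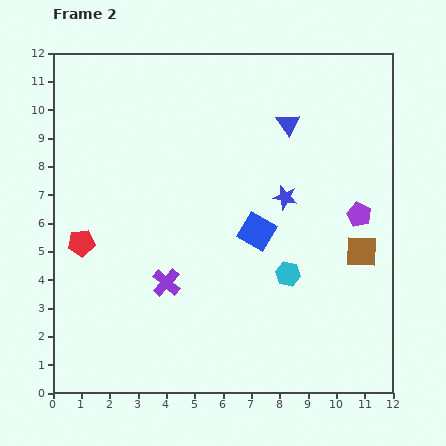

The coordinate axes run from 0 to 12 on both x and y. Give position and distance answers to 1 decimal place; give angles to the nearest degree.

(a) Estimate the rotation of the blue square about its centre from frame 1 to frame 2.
28° clockwise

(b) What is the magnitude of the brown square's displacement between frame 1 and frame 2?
4.7

The brown square moved from (8.9, 0.8) to (10.9, 5.0), a distance of √(2.0² + 4.2²) ≈ 4.7.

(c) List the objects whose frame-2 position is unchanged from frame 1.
the blue star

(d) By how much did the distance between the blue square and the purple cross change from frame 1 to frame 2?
-2.1

Distance in frame 1: 5.8. Distance in frame 2: 3.7.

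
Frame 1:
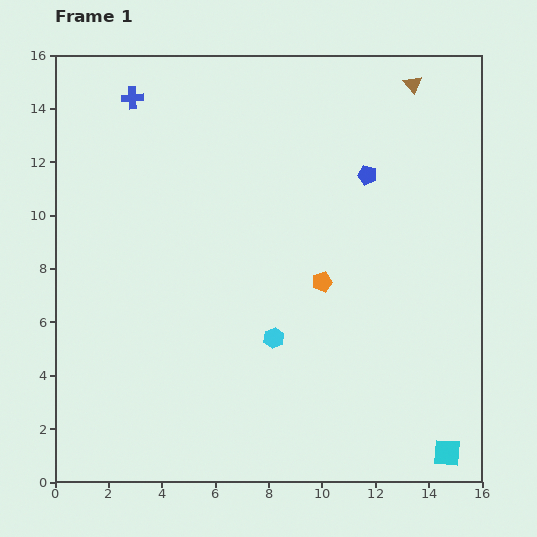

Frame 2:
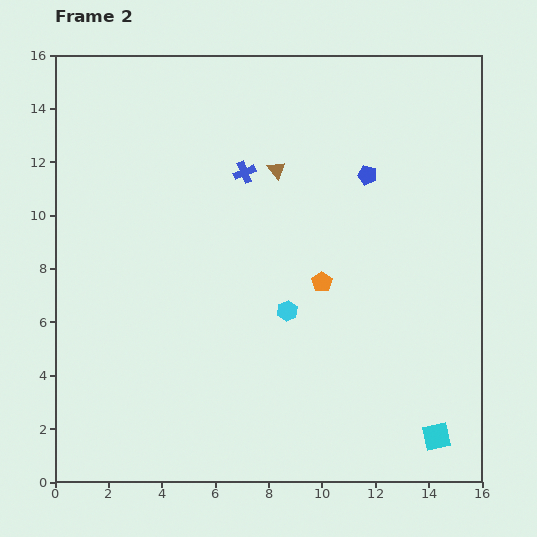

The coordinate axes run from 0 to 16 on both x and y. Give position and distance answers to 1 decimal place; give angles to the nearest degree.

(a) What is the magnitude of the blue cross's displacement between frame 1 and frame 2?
5.0

The blue cross moved from (2.9, 14.4) to (7.1, 11.6), a distance of √(4.2² + 2.8²) ≈ 5.0.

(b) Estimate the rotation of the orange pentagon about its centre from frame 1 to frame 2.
19° counter-clockwise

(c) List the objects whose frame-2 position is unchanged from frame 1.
the orange pentagon, the blue pentagon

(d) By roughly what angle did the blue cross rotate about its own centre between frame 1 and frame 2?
20° counter-clockwise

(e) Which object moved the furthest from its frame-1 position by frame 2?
the brown triangle

(moved 6.0; next 5.0)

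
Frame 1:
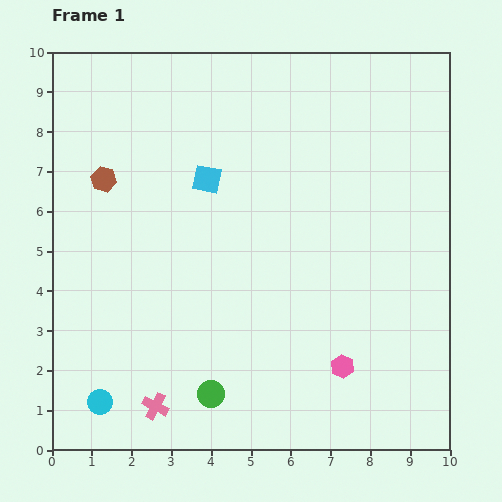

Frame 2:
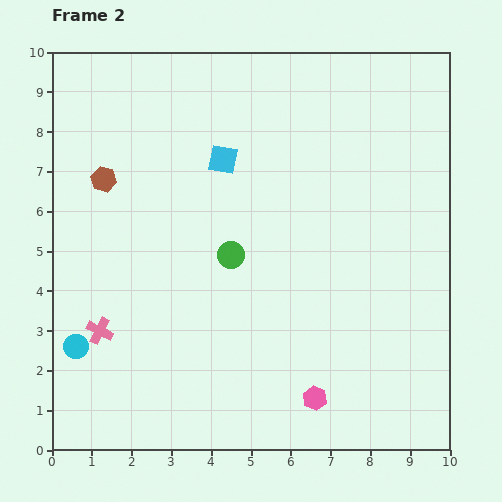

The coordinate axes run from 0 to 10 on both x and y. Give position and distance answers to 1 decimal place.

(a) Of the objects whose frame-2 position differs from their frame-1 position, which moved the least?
the cyan square

(moved 0.6)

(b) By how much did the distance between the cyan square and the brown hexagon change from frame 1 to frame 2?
+0.4

Distance in frame 1: 2.6. Distance in frame 2: 3.0.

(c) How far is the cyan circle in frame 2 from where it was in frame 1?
1.5

The cyan circle moved from (1.2, 1.2) to (0.6, 2.6), a distance of √(0.6² + 1.4²) ≈ 1.5.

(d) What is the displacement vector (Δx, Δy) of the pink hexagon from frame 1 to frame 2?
(-0.7, -0.8)

The pink hexagon was at (7.3, 2.1) in frame 1 and (6.6, 1.3) in frame 2.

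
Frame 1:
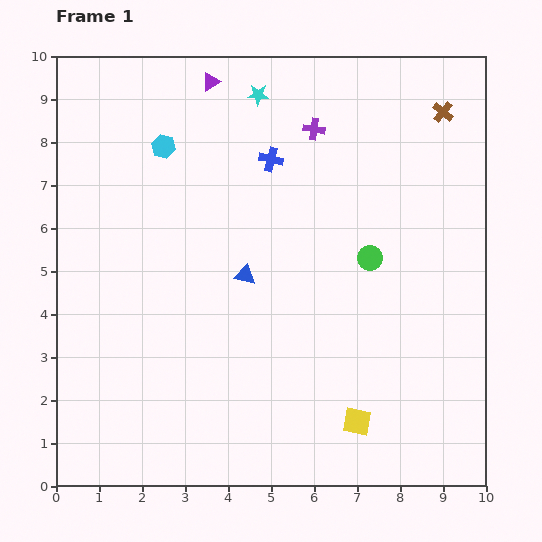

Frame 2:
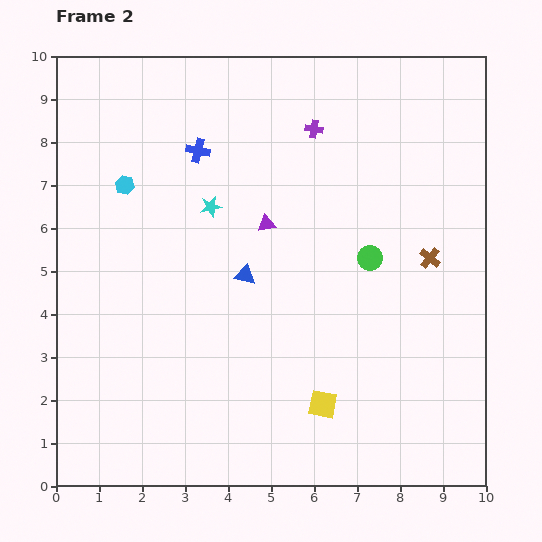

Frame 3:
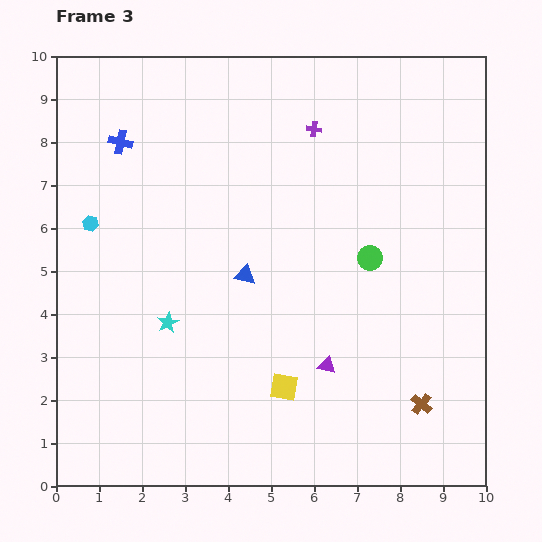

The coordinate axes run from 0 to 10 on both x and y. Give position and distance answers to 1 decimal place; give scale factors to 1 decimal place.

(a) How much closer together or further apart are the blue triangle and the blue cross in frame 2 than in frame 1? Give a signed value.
+0.3

Distance in frame 1: 2.8. Distance in frame 2: 3.1.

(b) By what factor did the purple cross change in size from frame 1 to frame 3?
0.7×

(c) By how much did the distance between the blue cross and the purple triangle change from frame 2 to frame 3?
+4.8

Distance in frame 2: 2.3. Distance in frame 3: 7.1.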